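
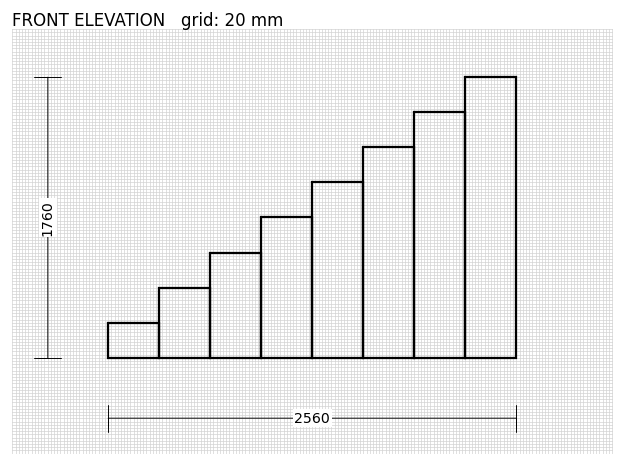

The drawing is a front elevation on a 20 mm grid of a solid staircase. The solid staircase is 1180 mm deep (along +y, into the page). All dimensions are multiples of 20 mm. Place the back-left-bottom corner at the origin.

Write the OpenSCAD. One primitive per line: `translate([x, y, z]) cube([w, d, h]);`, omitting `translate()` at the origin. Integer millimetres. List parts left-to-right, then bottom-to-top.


cube([320, 1180, 220]);
translate([320, 0, 0]) cube([320, 1180, 440]);
translate([640, 0, 0]) cube([320, 1180, 660]);
translate([960, 0, 0]) cube([320, 1180, 880]);
translate([1280, 0, 0]) cube([320, 1180, 1100]);
translate([1600, 0, 0]) cube([320, 1180, 1320]);
translate([1920, 0, 0]) cube([320, 1180, 1540]);
translate([2240, 0, 0]) cube([320, 1180, 1760]);


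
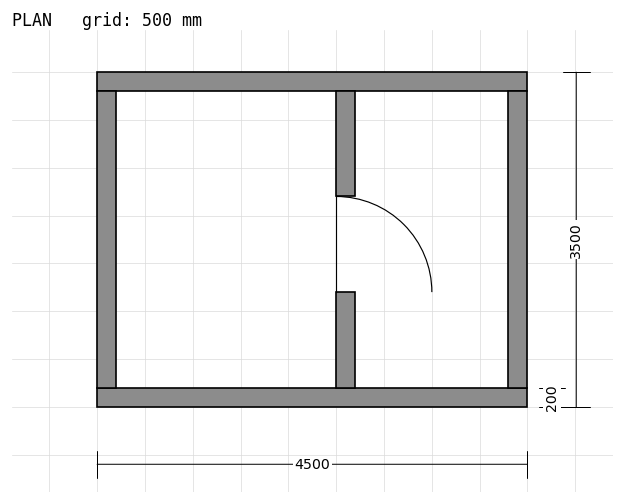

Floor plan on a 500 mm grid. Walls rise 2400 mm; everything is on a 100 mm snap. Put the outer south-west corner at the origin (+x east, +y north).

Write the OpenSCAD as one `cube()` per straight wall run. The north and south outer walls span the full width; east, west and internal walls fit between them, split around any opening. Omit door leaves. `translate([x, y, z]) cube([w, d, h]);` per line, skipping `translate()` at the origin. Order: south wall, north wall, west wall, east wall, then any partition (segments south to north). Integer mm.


cube([4500, 200, 2400]);
translate([0, 3300, 0]) cube([4500, 200, 2400]);
translate([0, 200, 0]) cube([200, 3100, 2400]);
translate([4300, 200, 0]) cube([200, 3100, 2400]);
translate([2500, 200, 0]) cube([200, 1000, 2400]);
translate([2500, 2200, 0]) cube([200, 1100, 2400]);


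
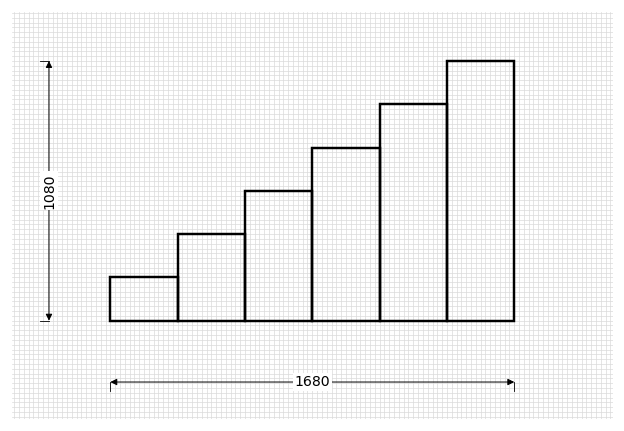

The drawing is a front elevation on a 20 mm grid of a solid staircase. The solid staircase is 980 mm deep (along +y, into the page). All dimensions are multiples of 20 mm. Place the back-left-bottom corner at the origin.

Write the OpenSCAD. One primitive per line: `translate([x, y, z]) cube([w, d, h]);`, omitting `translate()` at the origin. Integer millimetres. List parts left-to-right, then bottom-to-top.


cube([280, 980, 180]);
translate([280, 0, 0]) cube([280, 980, 360]);
translate([560, 0, 0]) cube([280, 980, 540]);
translate([840, 0, 0]) cube([280, 980, 720]);
translate([1120, 0, 0]) cube([280, 980, 900]);
translate([1400, 0, 0]) cube([280, 980, 1080]);


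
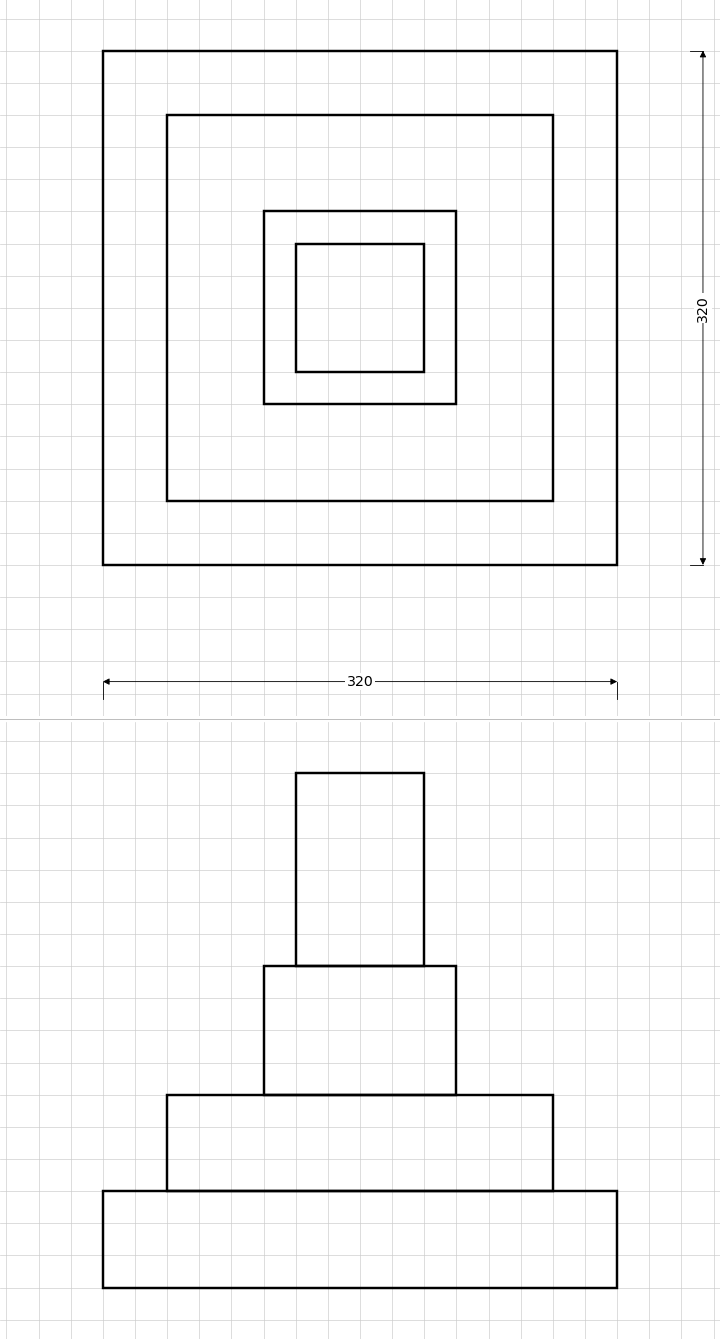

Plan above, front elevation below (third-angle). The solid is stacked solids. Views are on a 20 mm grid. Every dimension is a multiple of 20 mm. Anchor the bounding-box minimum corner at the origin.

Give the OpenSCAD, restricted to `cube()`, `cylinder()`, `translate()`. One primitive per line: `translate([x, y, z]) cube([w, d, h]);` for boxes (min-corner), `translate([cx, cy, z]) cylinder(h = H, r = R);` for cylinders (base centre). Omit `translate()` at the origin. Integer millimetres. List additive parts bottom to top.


cube([320, 320, 60]);
translate([40, 40, 60]) cube([240, 240, 60]);
translate([100, 100, 120]) cube([120, 120, 80]);
translate([120, 120, 200]) cube([80, 80, 120]);


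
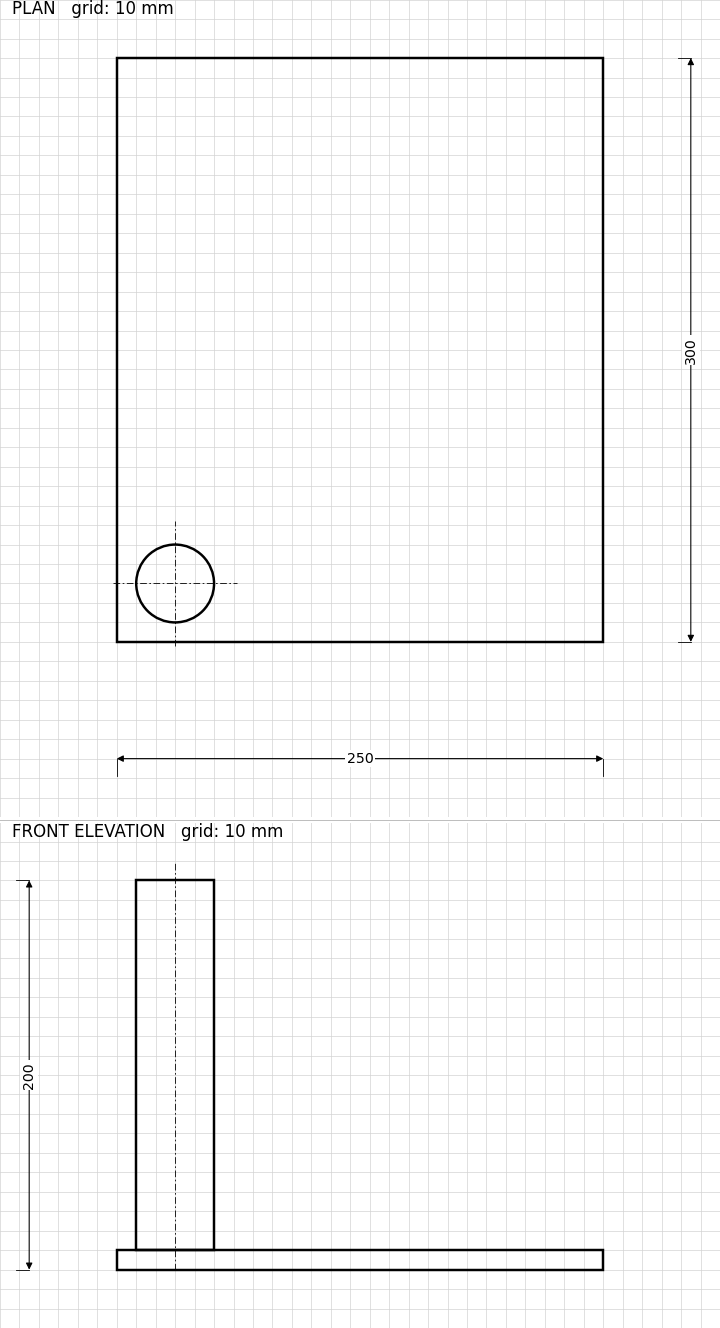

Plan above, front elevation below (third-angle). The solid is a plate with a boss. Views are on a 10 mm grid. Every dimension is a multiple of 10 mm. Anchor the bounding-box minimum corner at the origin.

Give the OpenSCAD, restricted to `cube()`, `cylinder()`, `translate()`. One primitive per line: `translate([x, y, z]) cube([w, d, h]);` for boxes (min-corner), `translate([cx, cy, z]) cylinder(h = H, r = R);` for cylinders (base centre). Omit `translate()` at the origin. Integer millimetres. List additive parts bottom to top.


cube([250, 300, 10]);
translate([30, 30, 10]) cylinder(h = 190, r = 20);


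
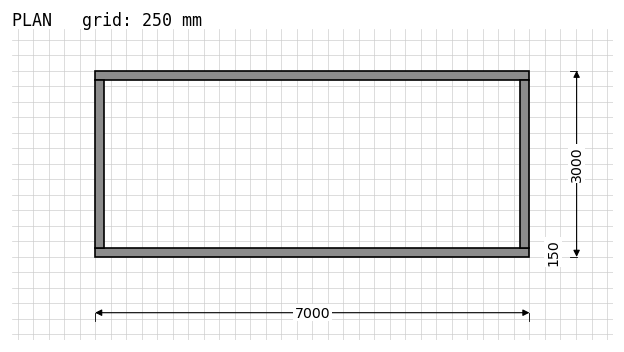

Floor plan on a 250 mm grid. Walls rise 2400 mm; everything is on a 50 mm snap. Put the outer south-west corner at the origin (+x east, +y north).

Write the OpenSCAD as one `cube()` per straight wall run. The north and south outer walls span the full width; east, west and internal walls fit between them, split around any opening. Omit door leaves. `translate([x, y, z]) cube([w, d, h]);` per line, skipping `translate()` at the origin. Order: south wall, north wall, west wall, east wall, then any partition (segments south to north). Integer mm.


cube([7000, 150, 2400]);
translate([0, 2850, 0]) cube([7000, 150, 2400]);
translate([0, 150, 0]) cube([150, 2700, 2400]);
translate([6850, 150, 0]) cube([150, 2700, 2400]);


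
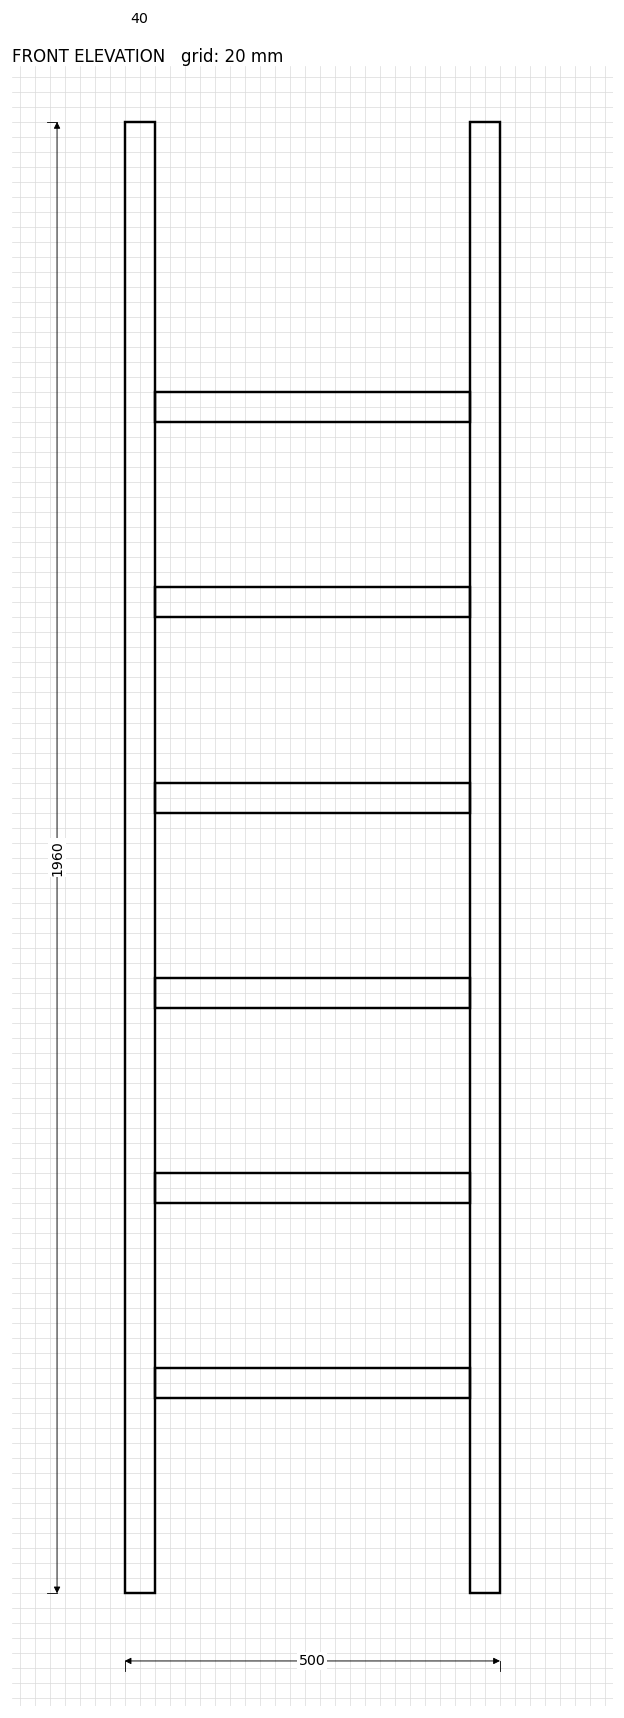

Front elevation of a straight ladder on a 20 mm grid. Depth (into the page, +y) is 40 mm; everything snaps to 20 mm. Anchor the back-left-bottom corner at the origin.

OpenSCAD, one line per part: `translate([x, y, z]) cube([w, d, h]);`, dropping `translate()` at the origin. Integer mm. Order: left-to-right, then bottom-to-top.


cube([40, 40, 1960]);
translate([40, 0, 260]) cube([420, 40, 40]);
translate([40, 0, 520]) cube([420, 40, 40]);
translate([40, 0, 780]) cube([420, 40, 40]);
translate([40, 0, 1040]) cube([420, 40, 40]);
translate([40, 0, 1300]) cube([420, 40, 40]);
translate([40, 0, 1560]) cube([420, 40, 40]);
translate([460, 0, 0]) cube([40, 40, 1960]);


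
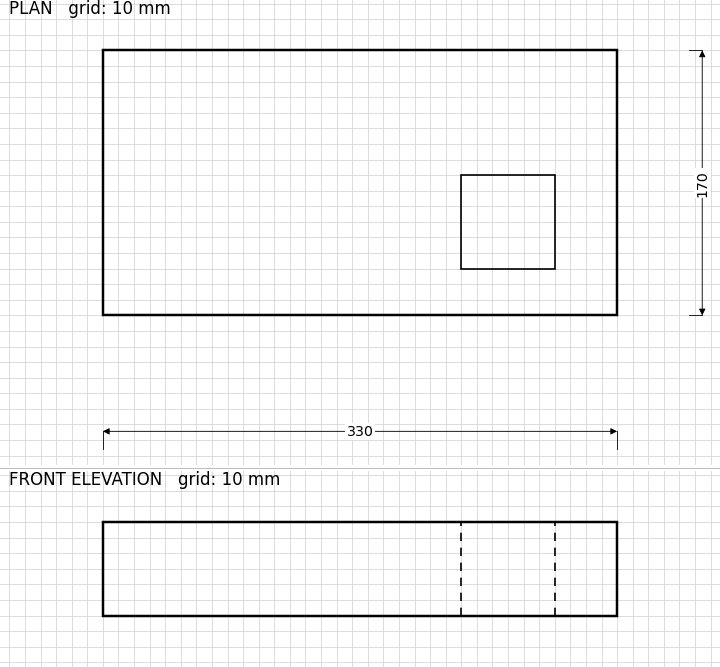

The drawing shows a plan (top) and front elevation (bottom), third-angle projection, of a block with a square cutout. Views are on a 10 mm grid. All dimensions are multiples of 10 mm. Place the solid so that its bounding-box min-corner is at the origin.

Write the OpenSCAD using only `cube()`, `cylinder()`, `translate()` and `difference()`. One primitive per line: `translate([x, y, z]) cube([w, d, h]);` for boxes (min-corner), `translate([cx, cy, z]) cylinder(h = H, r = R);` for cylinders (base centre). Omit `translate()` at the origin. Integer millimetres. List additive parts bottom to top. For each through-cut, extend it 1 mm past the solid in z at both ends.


difference() {
  cube([330, 170, 60]);
  translate([230, 30, -1]) cube([60, 60, 62]);
}


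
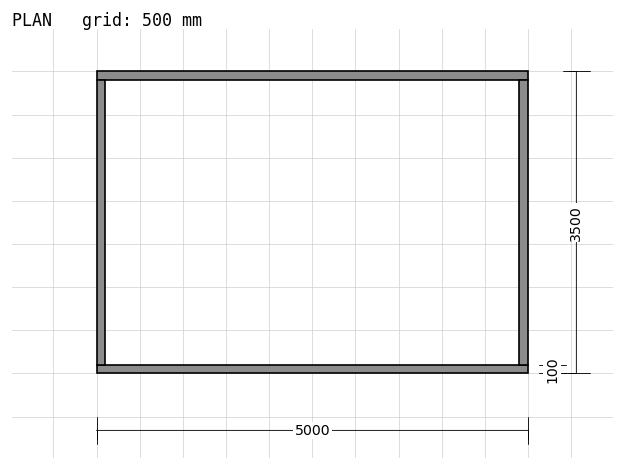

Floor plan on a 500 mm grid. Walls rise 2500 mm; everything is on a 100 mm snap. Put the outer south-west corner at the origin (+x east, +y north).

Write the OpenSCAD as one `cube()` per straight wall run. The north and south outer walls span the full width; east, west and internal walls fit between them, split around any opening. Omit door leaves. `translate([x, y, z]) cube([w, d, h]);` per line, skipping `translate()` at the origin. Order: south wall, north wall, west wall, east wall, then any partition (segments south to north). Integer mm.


cube([5000, 100, 2500]);
translate([0, 3400, 0]) cube([5000, 100, 2500]);
translate([0, 100, 0]) cube([100, 3300, 2500]);
translate([4900, 100, 0]) cube([100, 3300, 2500]);


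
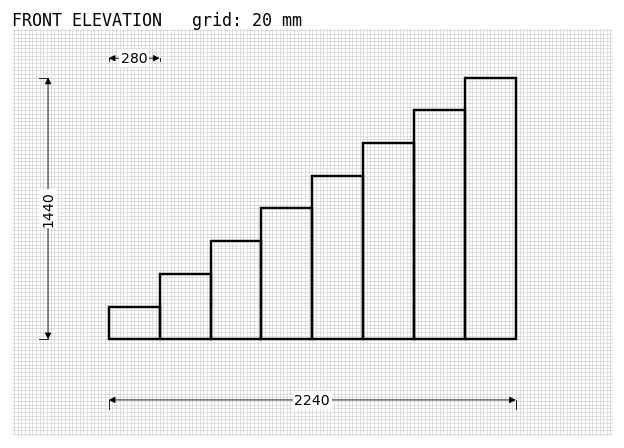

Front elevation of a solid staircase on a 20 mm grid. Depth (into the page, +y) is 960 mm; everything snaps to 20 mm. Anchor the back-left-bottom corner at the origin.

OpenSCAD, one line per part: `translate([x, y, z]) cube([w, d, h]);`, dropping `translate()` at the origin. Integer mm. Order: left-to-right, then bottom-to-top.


cube([280, 960, 180]);
translate([280, 0, 0]) cube([280, 960, 360]);
translate([560, 0, 0]) cube([280, 960, 540]);
translate([840, 0, 0]) cube([280, 960, 720]);
translate([1120, 0, 0]) cube([280, 960, 900]);
translate([1400, 0, 0]) cube([280, 960, 1080]);
translate([1680, 0, 0]) cube([280, 960, 1260]);
translate([1960, 0, 0]) cube([280, 960, 1440]);


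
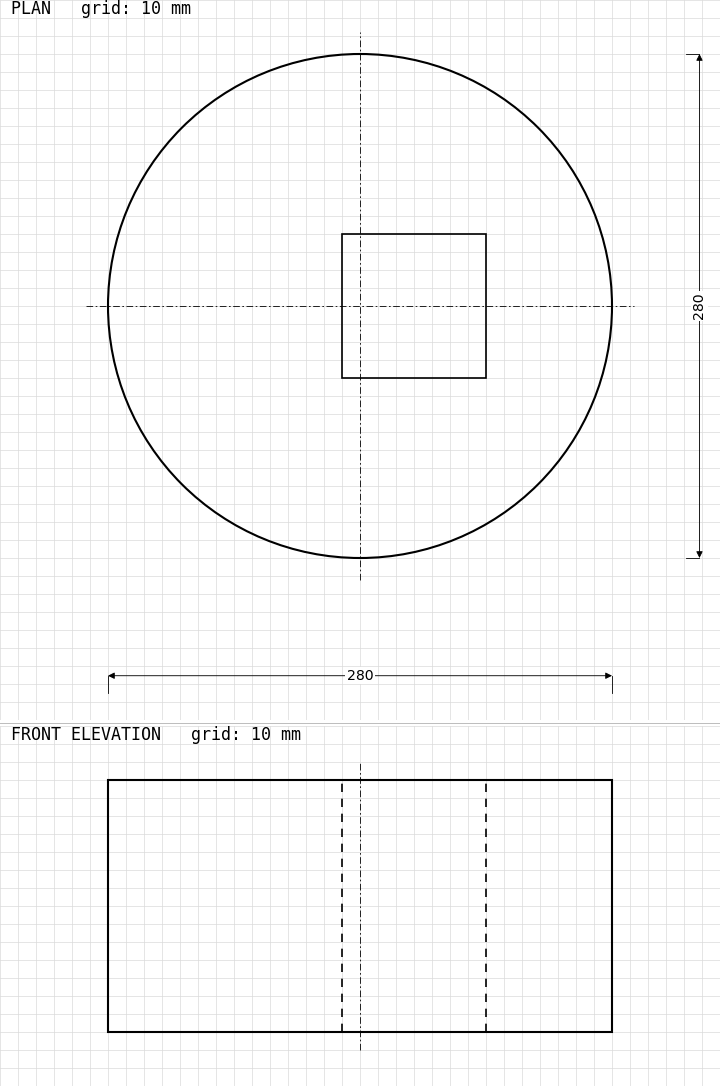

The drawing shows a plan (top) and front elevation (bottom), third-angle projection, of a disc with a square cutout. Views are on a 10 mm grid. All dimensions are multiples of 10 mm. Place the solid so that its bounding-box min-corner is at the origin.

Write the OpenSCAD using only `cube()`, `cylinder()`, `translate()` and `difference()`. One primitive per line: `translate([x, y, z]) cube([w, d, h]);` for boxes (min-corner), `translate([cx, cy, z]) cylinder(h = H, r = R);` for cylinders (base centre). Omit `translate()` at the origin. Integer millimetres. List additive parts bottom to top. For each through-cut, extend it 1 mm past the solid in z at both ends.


difference() {
  translate([140, 140, 0]) cylinder(h = 140, r = 140);
  translate([130, 100, -1]) cube([80, 80, 142]);
}


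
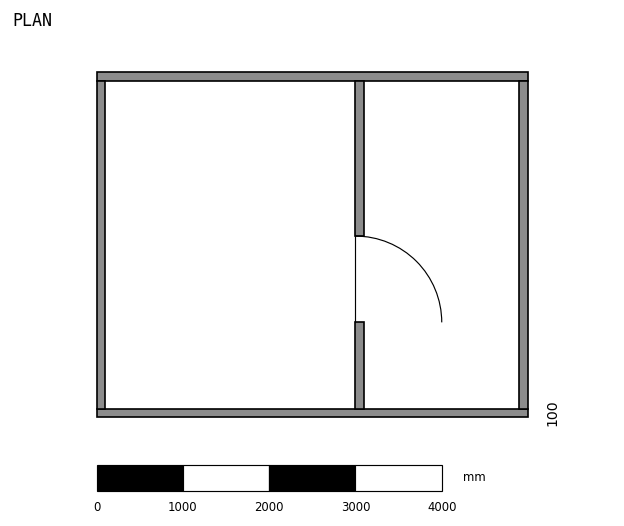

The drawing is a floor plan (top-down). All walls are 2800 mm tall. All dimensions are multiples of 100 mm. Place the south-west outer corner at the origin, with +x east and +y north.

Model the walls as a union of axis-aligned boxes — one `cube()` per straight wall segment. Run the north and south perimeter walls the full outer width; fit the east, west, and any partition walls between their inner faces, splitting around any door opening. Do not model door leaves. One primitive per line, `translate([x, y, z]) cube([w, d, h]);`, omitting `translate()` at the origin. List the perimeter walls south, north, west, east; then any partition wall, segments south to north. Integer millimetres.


cube([5000, 100, 2800]);
translate([0, 3900, 0]) cube([5000, 100, 2800]);
translate([0, 100, 0]) cube([100, 3800, 2800]);
translate([4900, 100, 0]) cube([100, 3800, 2800]);
translate([3000, 100, 0]) cube([100, 1000, 2800]);
translate([3000, 2100, 0]) cube([100, 1800, 2800]);


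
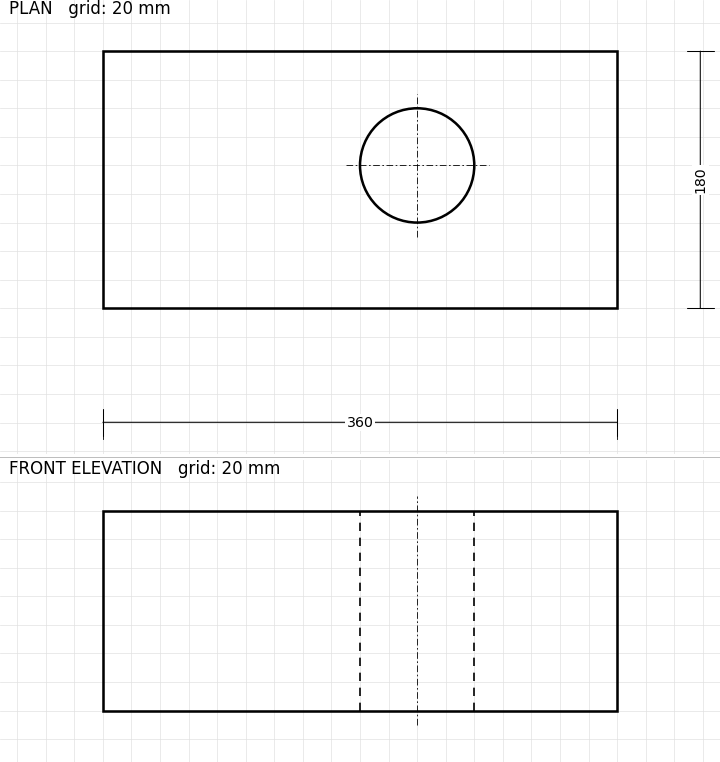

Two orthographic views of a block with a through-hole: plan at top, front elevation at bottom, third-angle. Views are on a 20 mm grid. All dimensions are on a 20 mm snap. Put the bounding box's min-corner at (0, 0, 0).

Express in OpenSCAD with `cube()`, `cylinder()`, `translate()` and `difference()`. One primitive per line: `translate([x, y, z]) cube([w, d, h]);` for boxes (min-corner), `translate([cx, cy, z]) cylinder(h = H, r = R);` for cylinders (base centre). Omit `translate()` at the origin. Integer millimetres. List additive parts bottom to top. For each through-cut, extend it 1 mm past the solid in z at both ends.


difference() {
  cube([360, 180, 140]);
  translate([220, 100, -1]) cylinder(h = 142, r = 40);
}


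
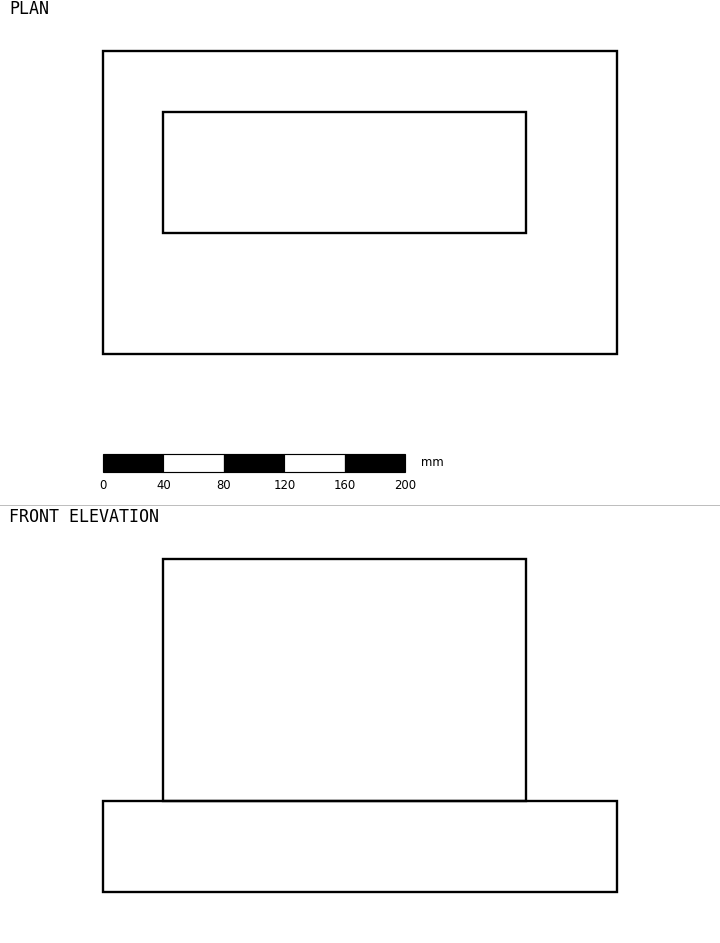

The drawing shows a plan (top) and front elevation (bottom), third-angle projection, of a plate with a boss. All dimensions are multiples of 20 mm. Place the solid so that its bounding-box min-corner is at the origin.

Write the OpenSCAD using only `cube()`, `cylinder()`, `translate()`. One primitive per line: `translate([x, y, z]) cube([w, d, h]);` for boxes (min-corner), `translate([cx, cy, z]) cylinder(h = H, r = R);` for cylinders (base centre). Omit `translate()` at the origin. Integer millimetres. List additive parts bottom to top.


cube([340, 200, 60]);
translate([40, 80, 60]) cube([240, 80, 160]);


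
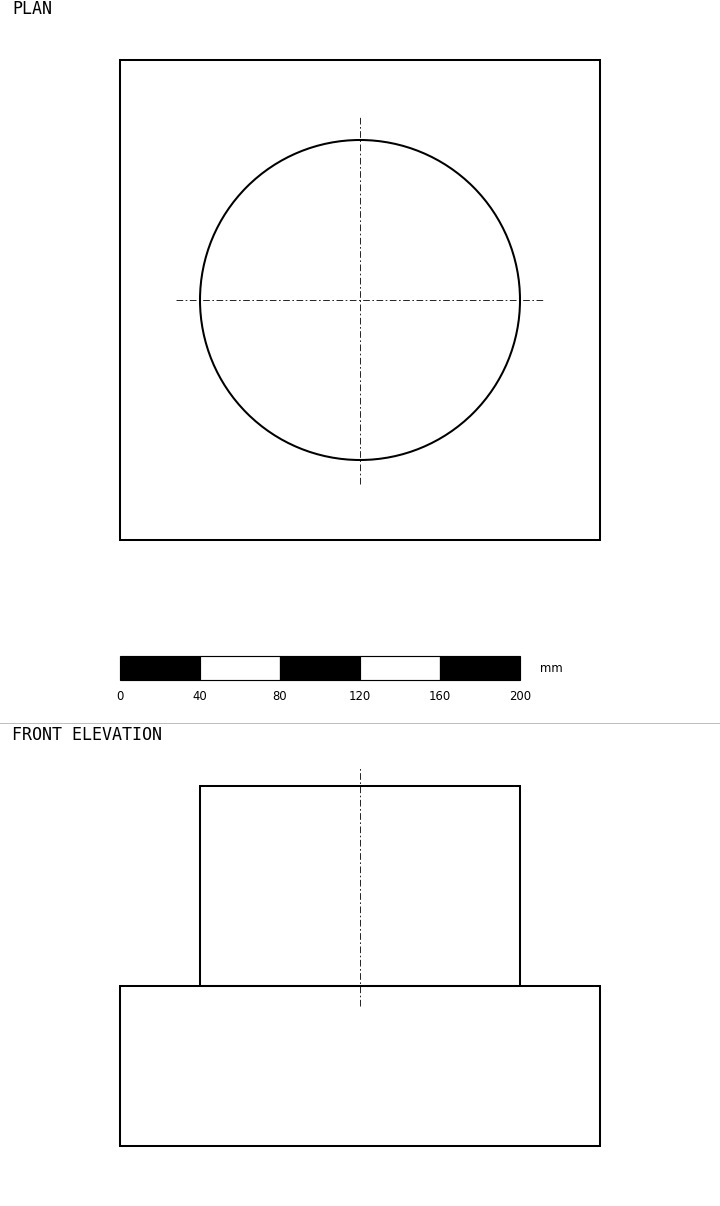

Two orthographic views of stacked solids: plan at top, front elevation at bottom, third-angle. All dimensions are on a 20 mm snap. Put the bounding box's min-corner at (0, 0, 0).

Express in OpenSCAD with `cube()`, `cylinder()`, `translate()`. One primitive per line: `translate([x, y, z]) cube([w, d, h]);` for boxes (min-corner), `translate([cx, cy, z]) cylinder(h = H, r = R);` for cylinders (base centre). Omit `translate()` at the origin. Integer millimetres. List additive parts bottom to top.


cube([240, 240, 80]);
translate([120, 120, 80]) cylinder(h = 100, r = 80);


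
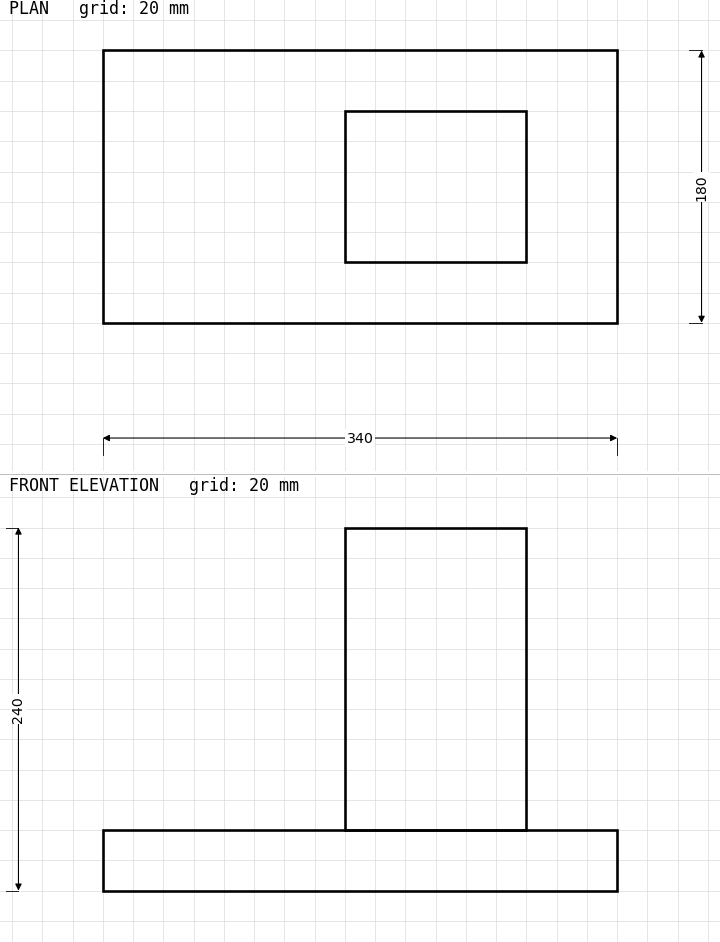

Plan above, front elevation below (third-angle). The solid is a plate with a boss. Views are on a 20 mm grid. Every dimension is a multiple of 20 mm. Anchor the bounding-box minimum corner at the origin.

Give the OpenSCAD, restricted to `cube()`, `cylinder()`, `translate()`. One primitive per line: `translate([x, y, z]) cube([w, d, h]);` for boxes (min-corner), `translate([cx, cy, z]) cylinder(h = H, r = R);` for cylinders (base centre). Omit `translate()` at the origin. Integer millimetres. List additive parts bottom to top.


cube([340, 180, 40]);
translate([160, 40, 40]) cube([120, 100, 200]);


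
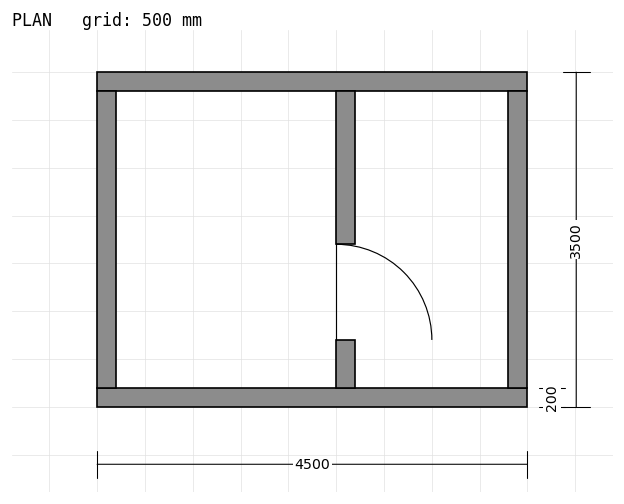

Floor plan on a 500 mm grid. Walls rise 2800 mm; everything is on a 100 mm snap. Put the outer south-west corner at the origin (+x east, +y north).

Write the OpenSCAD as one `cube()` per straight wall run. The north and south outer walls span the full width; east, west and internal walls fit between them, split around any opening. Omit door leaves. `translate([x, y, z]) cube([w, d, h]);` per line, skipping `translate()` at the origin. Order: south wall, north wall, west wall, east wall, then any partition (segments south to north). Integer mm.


cube([4500, 200, 2800]);
translate([0, 3300, 0]) cube([4500, 200, 2800]);
translate([0, 200, 0]) cube([200, 3100, 2800]);
translate([4300, 200, 0]) cube([200, 3100, 2800]);
translate([2500, 200, 0]) cube([200, 500, 2800]);
translate([2500, 1700, 0]) cube([200, 1600, 2800]);


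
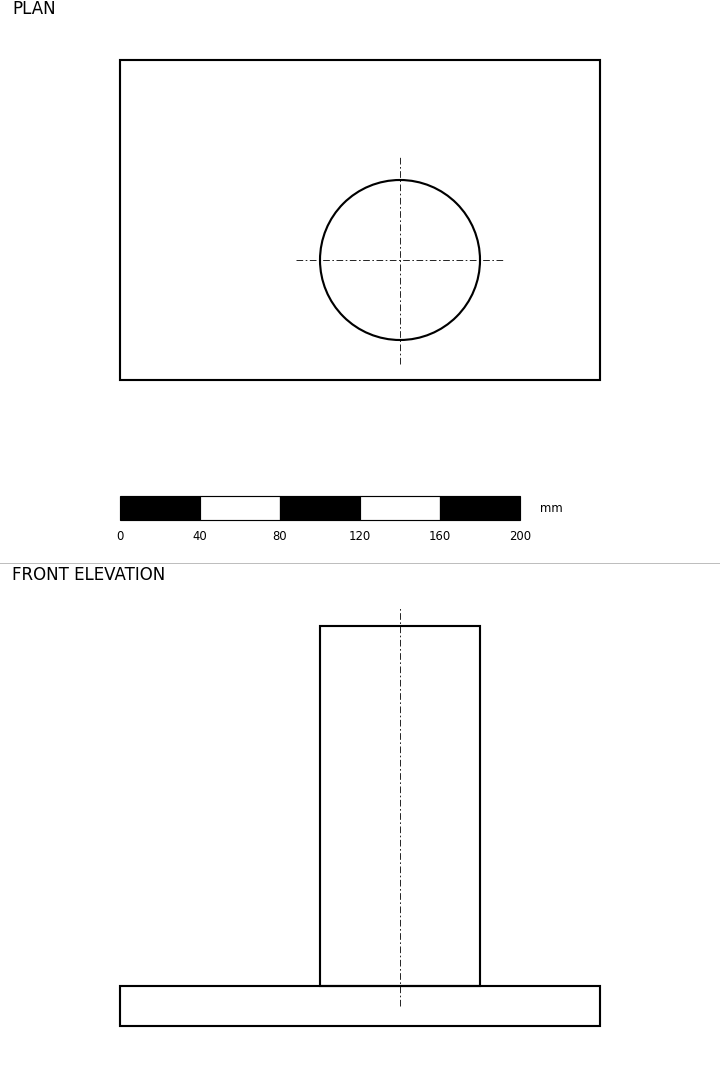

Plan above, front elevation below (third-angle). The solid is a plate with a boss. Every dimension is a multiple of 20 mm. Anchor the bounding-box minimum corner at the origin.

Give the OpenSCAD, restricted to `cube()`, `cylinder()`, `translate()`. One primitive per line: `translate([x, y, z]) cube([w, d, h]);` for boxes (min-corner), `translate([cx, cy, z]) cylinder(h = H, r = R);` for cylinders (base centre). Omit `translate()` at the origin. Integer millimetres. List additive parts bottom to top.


cube([240, 160, 20]);
translate([140, 60, 20]) cylinder(h = 180, r = 40);


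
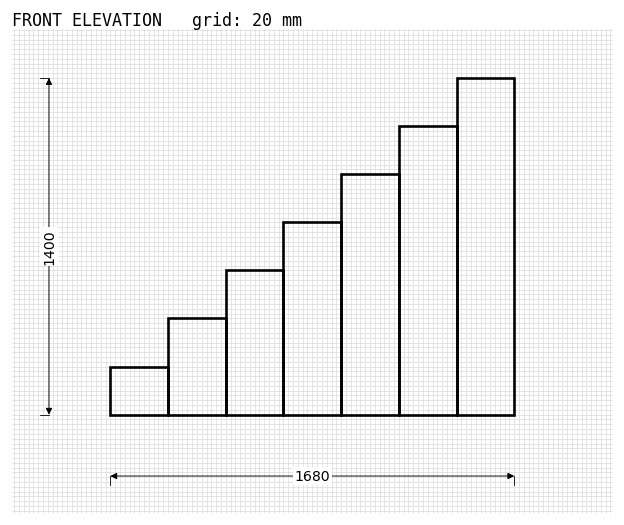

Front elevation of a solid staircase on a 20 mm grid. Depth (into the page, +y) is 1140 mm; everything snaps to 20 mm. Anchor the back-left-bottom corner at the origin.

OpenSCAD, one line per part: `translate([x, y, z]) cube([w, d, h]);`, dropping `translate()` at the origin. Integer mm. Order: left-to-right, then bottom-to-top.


cube([240, 1140, 200]);
translate([240, 0, 0]) cube([240, 1140, 400]);
translate([480, 0, 0]) cube([240, 1140, 600]);
translate([720, 0, 0]) cube([240, 1140, 800]);
translate([960, 0, 0]) cube([240, 1140, 1000]);
translate([1200, 0, 0]) cube([240, 1140, 1200]);
translate([1440, 0, 0]) cube([240, 1140, 1400]);


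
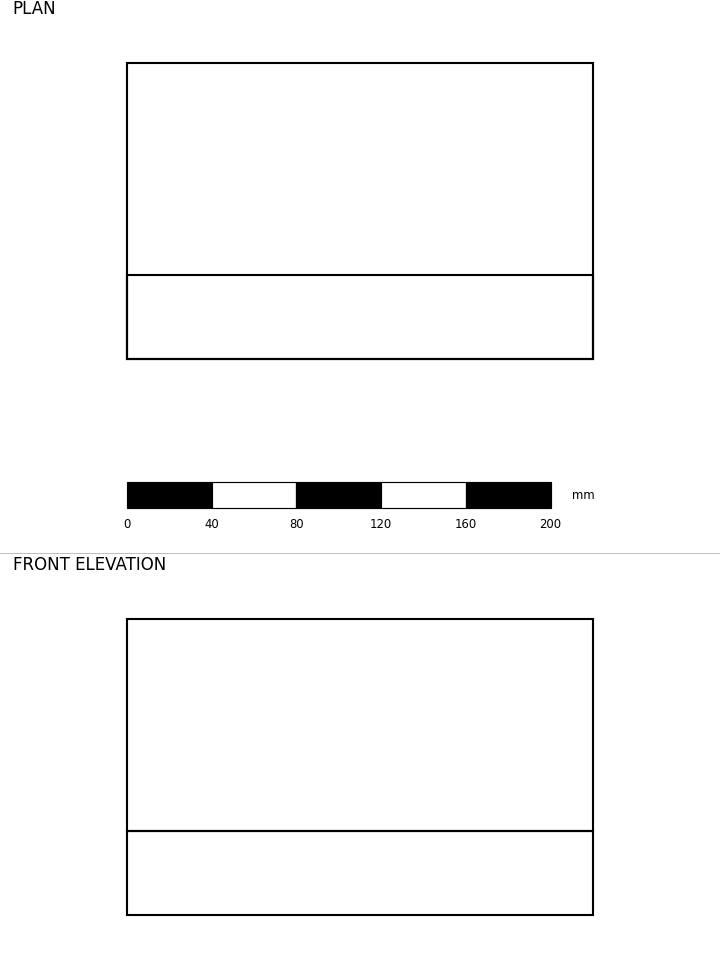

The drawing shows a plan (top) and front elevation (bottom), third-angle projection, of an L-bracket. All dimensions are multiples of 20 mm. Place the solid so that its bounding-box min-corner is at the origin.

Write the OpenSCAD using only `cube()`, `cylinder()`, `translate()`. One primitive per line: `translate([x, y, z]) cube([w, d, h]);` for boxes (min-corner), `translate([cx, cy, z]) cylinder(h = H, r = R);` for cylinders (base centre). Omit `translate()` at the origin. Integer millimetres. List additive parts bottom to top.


cube([220, 140, 40]);
translate([0, 0, 40]) cube([220, 40, 100]);


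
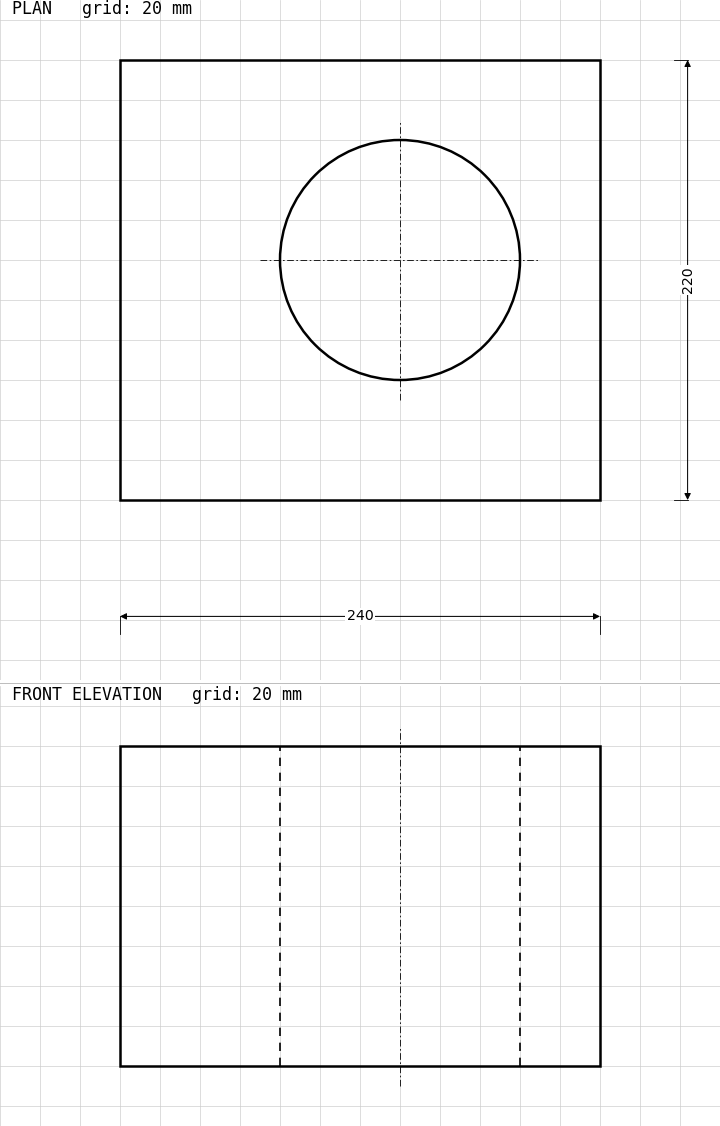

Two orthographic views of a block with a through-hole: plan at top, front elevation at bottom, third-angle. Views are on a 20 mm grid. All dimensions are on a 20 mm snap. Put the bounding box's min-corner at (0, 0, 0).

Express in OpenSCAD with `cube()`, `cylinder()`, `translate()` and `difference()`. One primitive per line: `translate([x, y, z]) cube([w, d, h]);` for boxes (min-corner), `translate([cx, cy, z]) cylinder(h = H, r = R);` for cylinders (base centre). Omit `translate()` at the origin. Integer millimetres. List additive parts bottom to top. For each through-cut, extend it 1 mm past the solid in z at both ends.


difference() {
  cube([240, 220, 160]);
  translate([140, 120, -1]) cylinder(h = 162, r = 60);
}


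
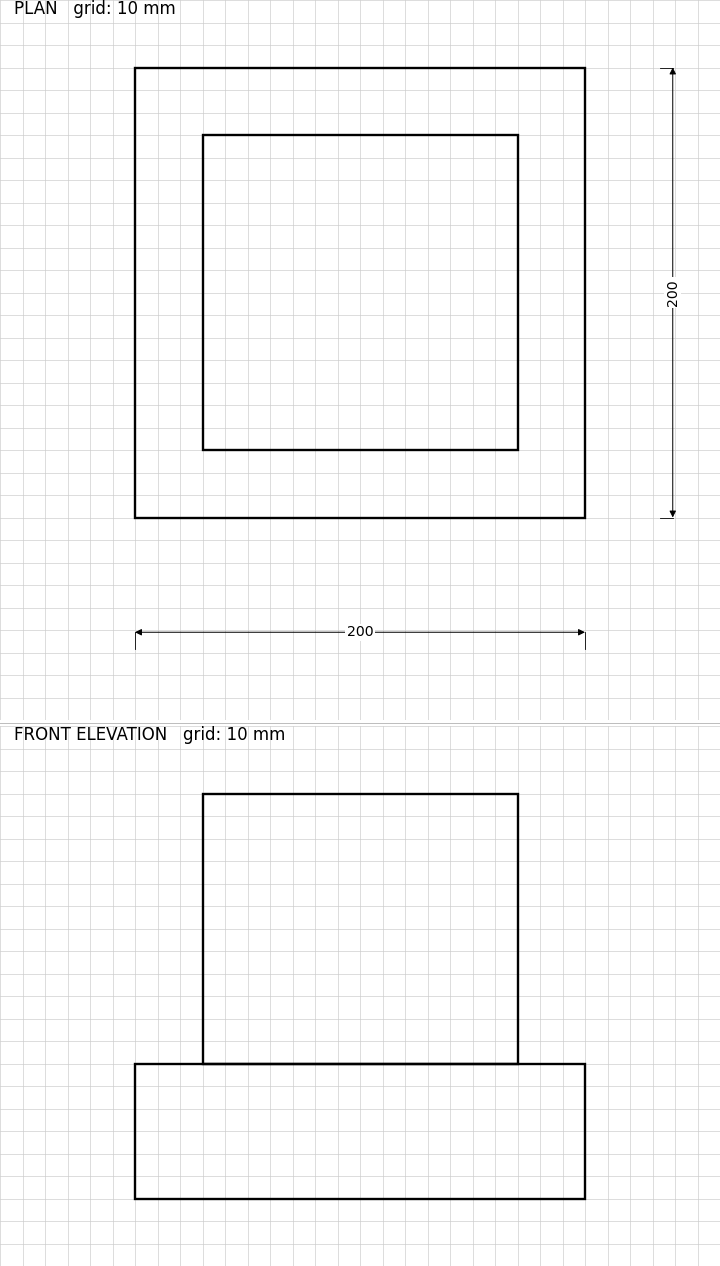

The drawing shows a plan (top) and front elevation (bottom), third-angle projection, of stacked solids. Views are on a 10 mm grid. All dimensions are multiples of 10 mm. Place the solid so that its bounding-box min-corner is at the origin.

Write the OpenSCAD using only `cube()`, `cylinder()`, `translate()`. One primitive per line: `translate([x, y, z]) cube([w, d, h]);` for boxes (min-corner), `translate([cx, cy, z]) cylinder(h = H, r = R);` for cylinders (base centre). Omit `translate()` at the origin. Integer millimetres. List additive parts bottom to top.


cube([200, 200, 60]);
translate([30, 30, 60]) cube([140, 140, 120]);


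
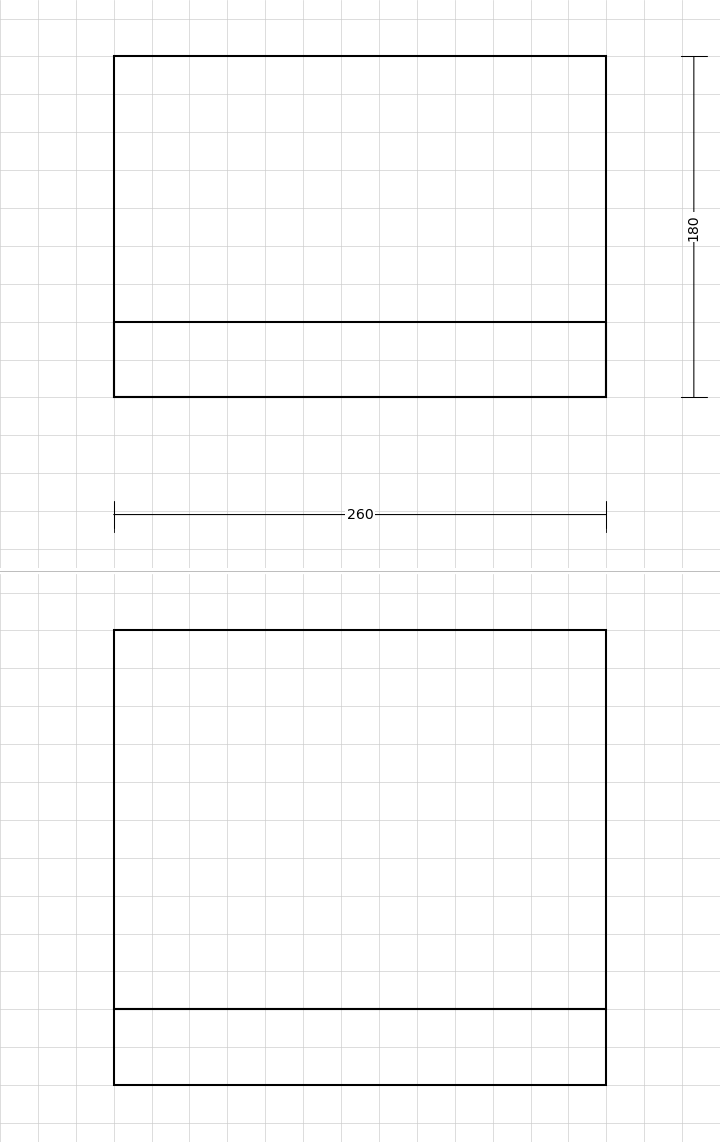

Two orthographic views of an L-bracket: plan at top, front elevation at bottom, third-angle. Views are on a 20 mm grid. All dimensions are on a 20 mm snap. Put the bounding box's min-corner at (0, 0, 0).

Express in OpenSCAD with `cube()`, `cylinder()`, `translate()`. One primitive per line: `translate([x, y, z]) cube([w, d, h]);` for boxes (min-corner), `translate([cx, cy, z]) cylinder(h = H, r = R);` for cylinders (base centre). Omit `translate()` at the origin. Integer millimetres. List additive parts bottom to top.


cube([260, 180, 40]);
translate([0, 0, 40]) cube([260, 40, 200]);


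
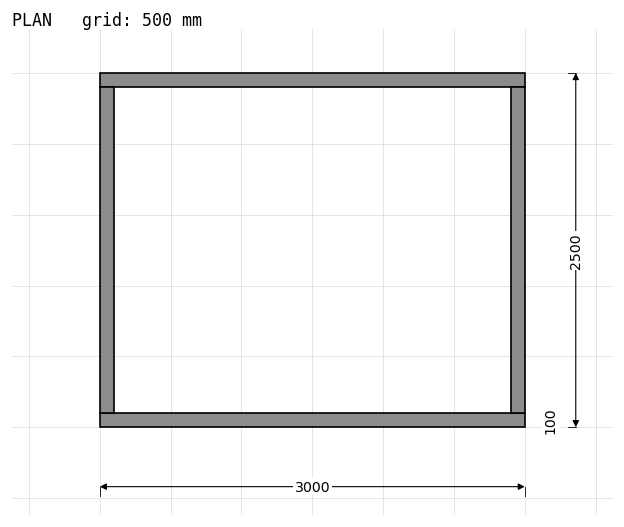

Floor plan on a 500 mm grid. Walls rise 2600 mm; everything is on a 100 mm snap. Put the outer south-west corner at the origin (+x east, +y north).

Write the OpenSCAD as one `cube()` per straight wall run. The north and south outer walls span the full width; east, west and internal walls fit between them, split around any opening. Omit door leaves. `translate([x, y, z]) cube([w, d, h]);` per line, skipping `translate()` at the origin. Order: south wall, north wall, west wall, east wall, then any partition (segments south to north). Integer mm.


cube([3000, 100, 2600]);
translate([0, 2400, 0]) cube([3000, 100, 2600]);
translate([0, 100, 0]) cube([100, 2300, 2600]);
translate([2900, 100, 0]) cube([100, 2300, 2600]);


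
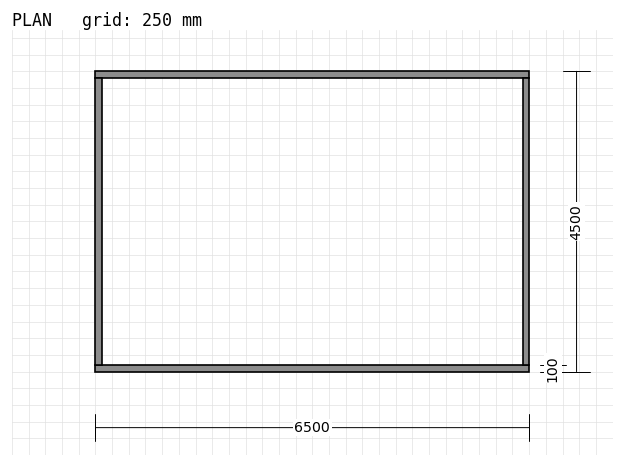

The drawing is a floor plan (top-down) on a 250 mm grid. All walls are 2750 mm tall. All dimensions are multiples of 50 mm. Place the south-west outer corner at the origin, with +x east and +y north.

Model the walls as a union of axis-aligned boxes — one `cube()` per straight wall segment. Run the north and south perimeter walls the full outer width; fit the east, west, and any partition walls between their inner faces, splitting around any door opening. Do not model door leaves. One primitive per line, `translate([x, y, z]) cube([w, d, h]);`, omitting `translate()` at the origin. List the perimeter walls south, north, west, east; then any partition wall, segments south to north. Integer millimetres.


cube([6500, 100, 2750]);
translate([0, 4400, 0]) cube([6500, 100, 2750]);
translate([0, 100, 0]) cube([100, 4300, 2750]);
translate([6400, 100, 0]) cube([100, 4300, 2750]);


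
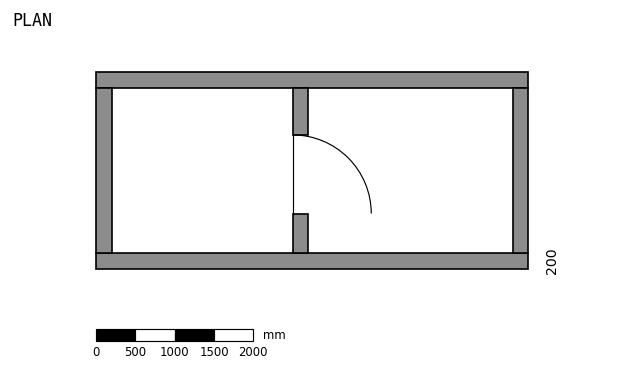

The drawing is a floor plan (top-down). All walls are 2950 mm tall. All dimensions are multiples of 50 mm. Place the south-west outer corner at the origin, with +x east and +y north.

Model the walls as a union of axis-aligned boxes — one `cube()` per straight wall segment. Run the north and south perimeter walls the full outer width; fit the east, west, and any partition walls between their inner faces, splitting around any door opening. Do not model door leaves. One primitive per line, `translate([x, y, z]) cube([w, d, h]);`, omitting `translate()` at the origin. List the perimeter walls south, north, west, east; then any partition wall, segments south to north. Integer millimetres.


cube([5500, 200, 2950]);
translate([0, 2300, 0]) cube([5500, 200, 2950]);
translate([0, 200, 0]) cube([200, 2100, 2950]);
translate([5300, 200, 0]) cube([200, 2100, 2950]);
translate([2500, 200, 0]) cube([200, 500, 2950]);
translate([2500, 1700, 0]) cube([200, 600, 2950]);


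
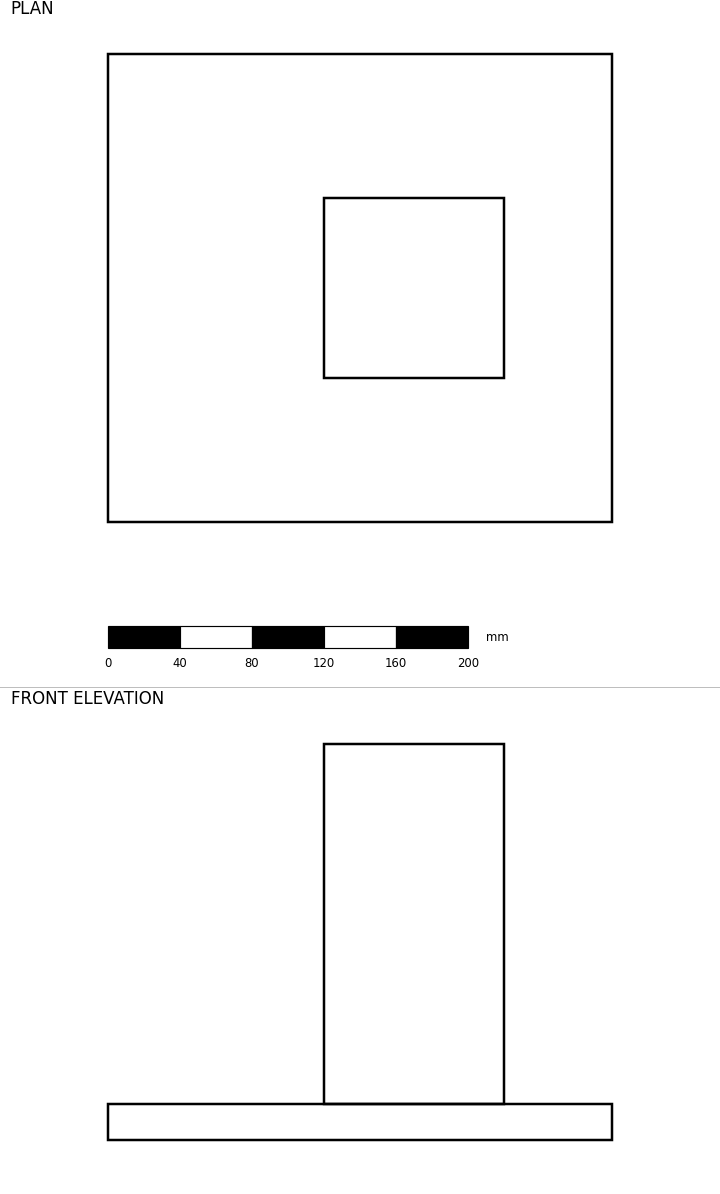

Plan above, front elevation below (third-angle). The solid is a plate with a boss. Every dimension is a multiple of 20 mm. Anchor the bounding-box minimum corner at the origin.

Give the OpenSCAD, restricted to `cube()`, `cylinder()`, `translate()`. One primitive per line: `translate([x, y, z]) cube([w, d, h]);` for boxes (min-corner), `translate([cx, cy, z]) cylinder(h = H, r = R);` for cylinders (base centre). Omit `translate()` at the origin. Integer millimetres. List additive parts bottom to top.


cube([280, 260, 20]);
translate([120, 80, 20]) cube([100, 100, 200]);


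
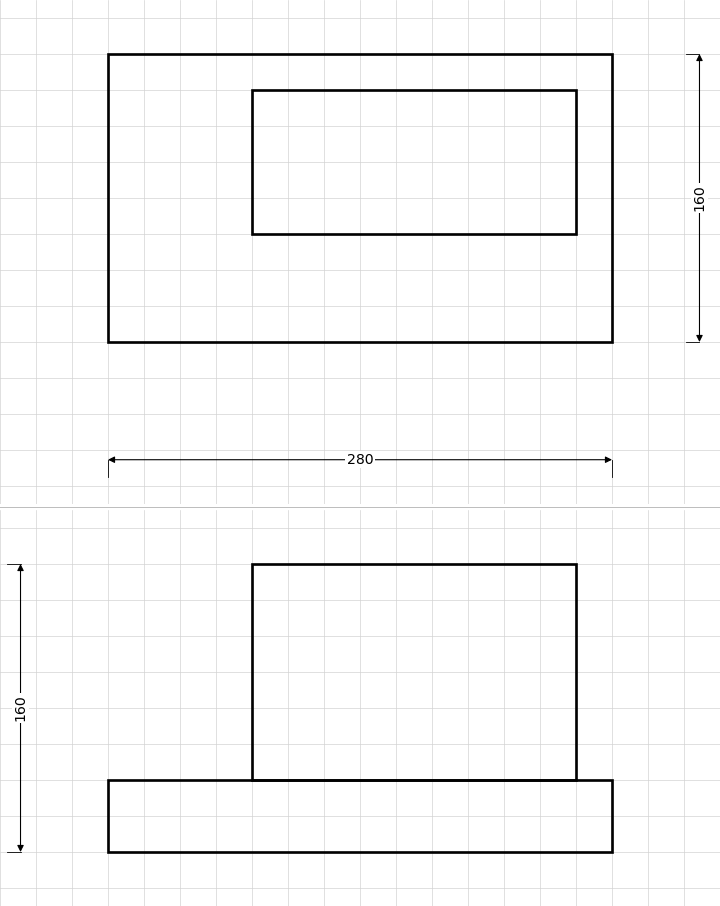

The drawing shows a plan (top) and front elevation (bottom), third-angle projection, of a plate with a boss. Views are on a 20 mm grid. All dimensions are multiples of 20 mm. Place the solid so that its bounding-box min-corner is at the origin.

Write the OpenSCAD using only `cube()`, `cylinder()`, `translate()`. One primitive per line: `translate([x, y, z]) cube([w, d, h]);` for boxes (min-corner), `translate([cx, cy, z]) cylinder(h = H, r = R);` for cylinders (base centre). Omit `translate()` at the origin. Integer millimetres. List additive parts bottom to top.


cube([280, 160, 40]);
translate([80, 60, 40]) cube([180, 80, 120]);


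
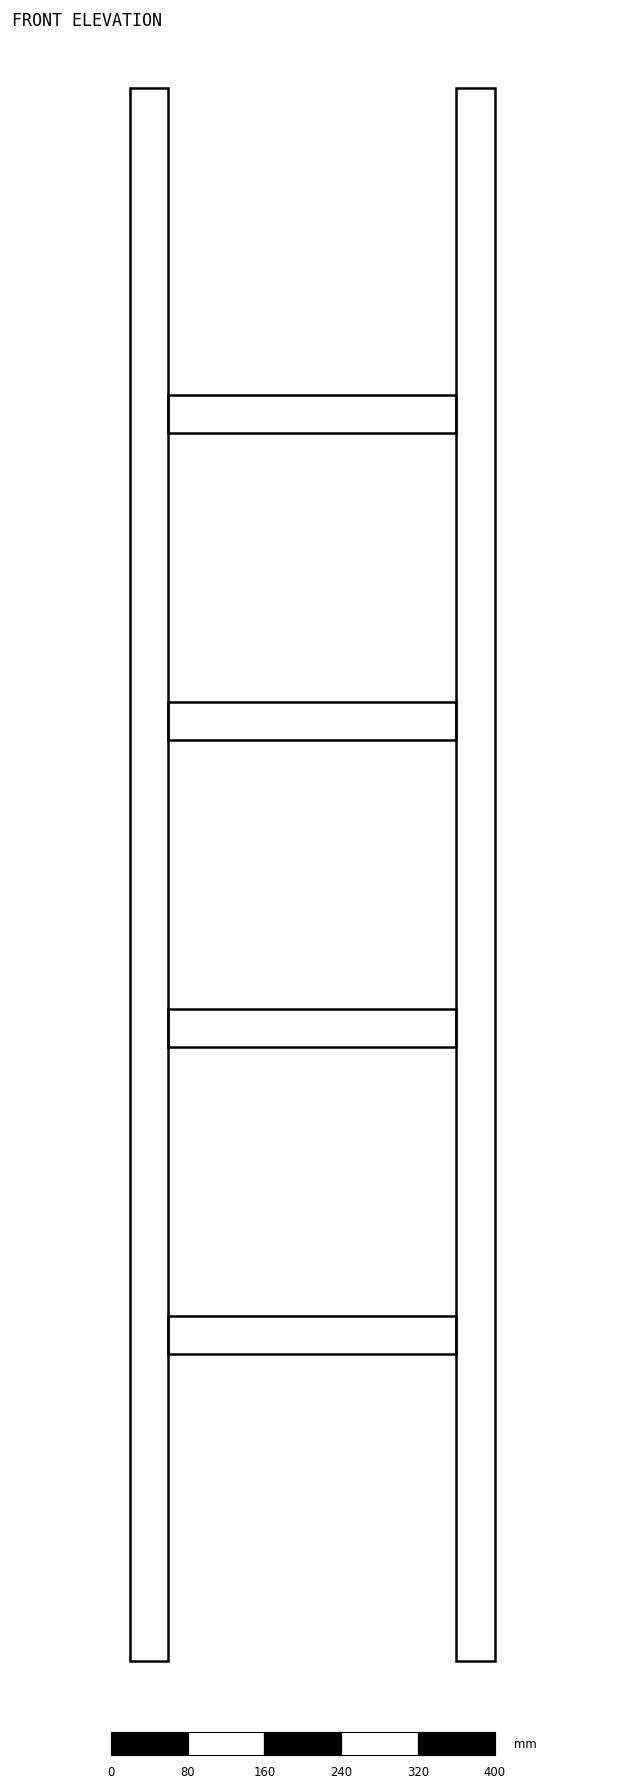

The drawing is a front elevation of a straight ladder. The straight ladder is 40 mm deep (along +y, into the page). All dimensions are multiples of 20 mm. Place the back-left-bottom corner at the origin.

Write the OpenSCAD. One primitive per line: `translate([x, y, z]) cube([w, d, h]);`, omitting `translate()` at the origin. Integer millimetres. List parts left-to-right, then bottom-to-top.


cube([40, 40, 1640]);
translate([40, 0, 320]) cube([300, 40, 40]);
translate([40, 0, 640]) cube([300, 40, 40]);
translate([40, 0, 960]) cube([300, 40, 40]);
translate([40, 0, 1280]) cube([300, 40, 40]);
translate([340, 0, 0]) cube([40, 40, 1640]);


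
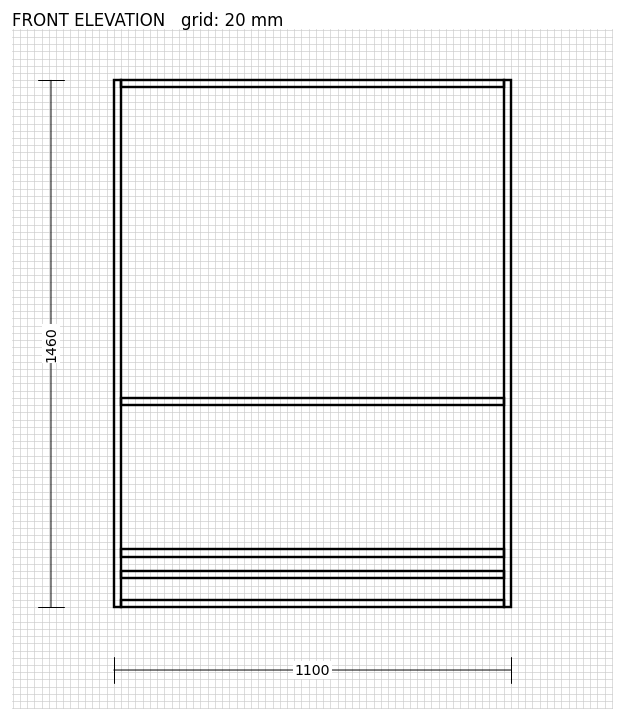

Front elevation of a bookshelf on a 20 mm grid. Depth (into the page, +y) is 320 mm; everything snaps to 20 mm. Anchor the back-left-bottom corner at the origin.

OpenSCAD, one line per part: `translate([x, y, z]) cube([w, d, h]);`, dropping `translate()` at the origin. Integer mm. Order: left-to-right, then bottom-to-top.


cube([20, 320, 1460]);
translate([20, 0, 0]) cube([1060, 320, 20]);
translate([20, 0, 80]) cube([1060, 320, 20]);
translate([20, 0, 140]) cube([1060, 320, 20]);
translate([20, 0, 560]) cube([1060, 320, 20]);
translate([20, 0, 1440]) cube([1060, 320, 20]);
translate([1080, 0, 0]) cube([20, 320, 1460]);


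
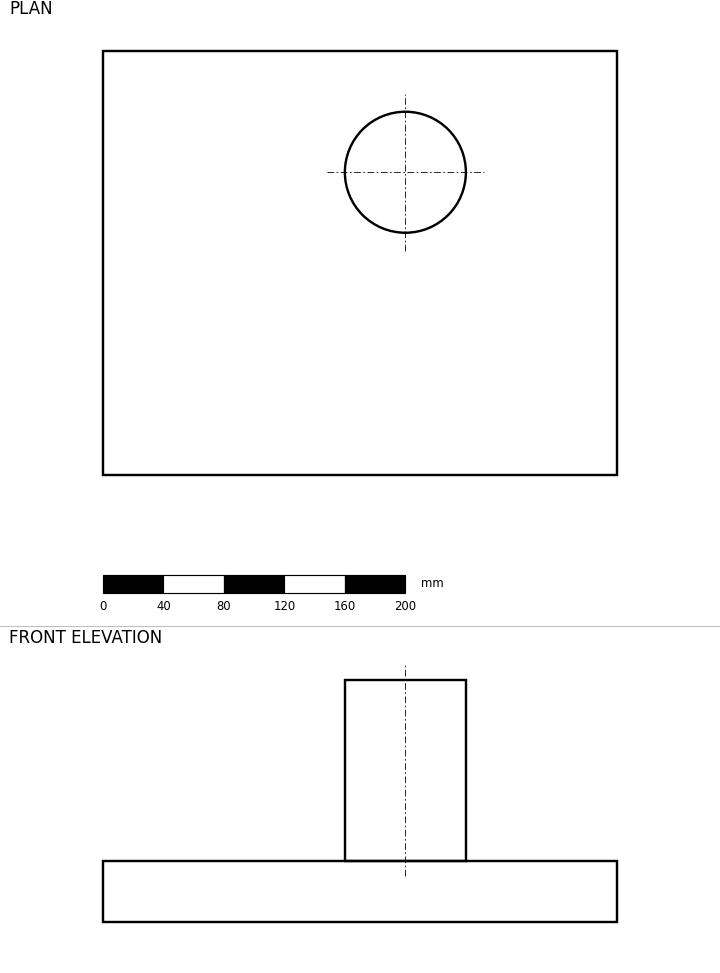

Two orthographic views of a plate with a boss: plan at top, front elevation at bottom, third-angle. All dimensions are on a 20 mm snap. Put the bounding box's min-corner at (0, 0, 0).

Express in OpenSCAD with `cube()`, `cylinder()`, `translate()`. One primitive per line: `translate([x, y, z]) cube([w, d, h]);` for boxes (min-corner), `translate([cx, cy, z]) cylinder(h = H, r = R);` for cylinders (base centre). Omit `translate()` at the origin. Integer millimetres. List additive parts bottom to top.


cube([340, 280, 40]);
translate([200, 200, 40]) cylinder(h = 120, r = 40);


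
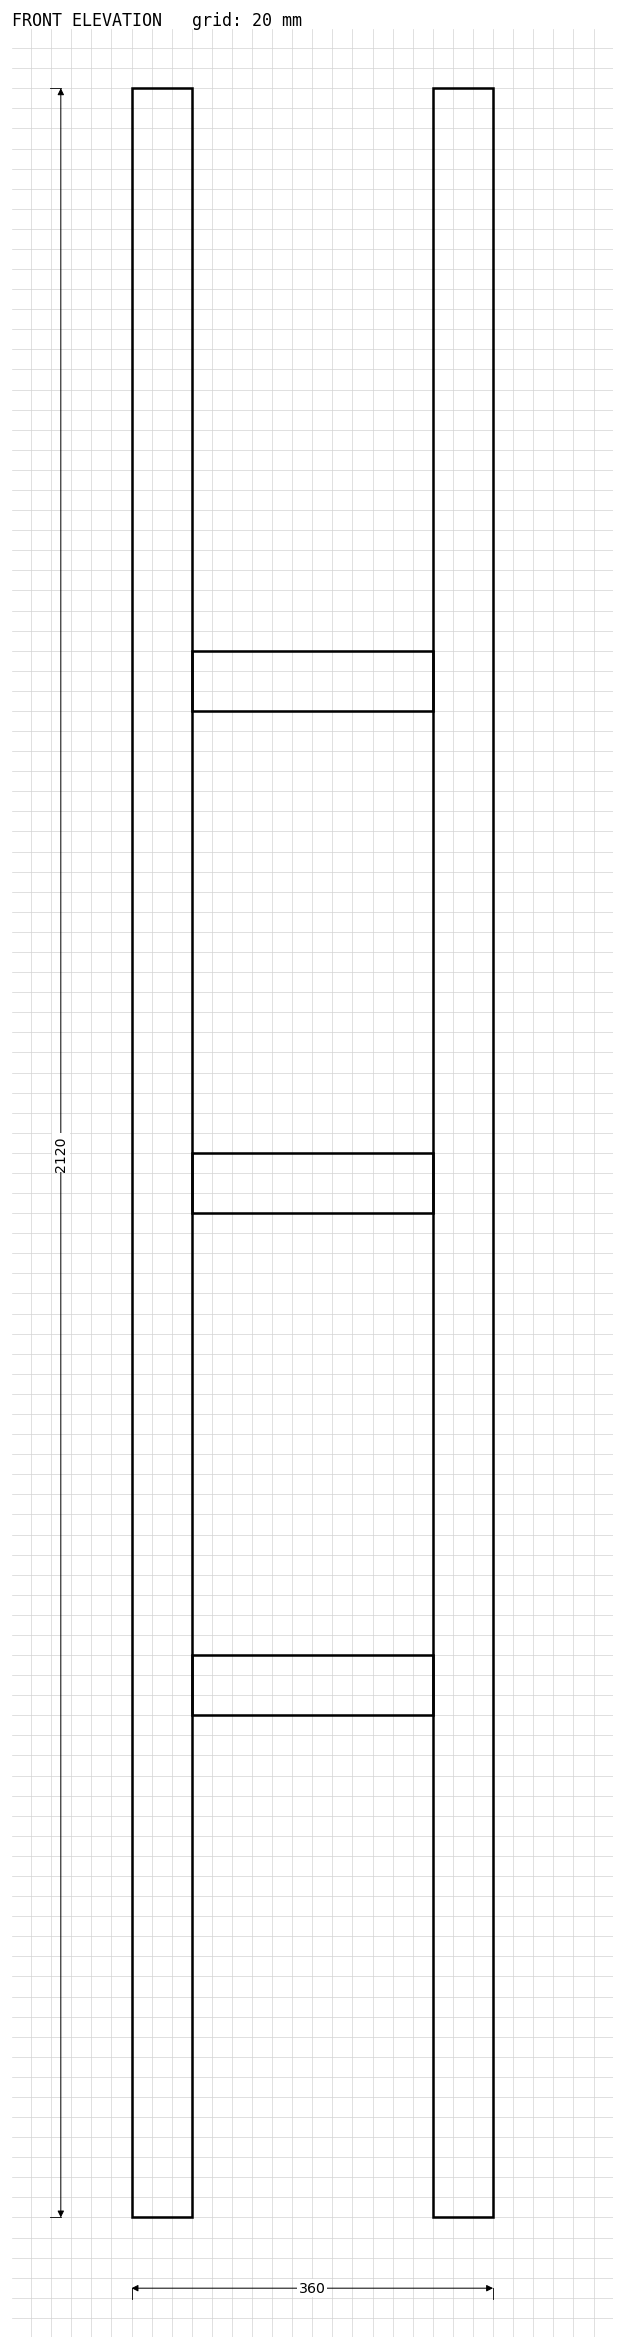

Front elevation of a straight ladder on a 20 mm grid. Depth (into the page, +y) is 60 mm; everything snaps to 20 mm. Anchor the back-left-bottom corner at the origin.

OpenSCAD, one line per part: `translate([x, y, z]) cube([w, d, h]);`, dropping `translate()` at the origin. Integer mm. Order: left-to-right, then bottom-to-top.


cube([60, 60, 2120]);
translate([60, 0, 500]) cube([240, 60, 60]);
translate([60, 0, 1000]) cube([240, 60, 60]);
translate([60, 0, 1500]) cube([240, 60, 60]);
translate([300, 0, 0]) cube([60, 60, 2120]);


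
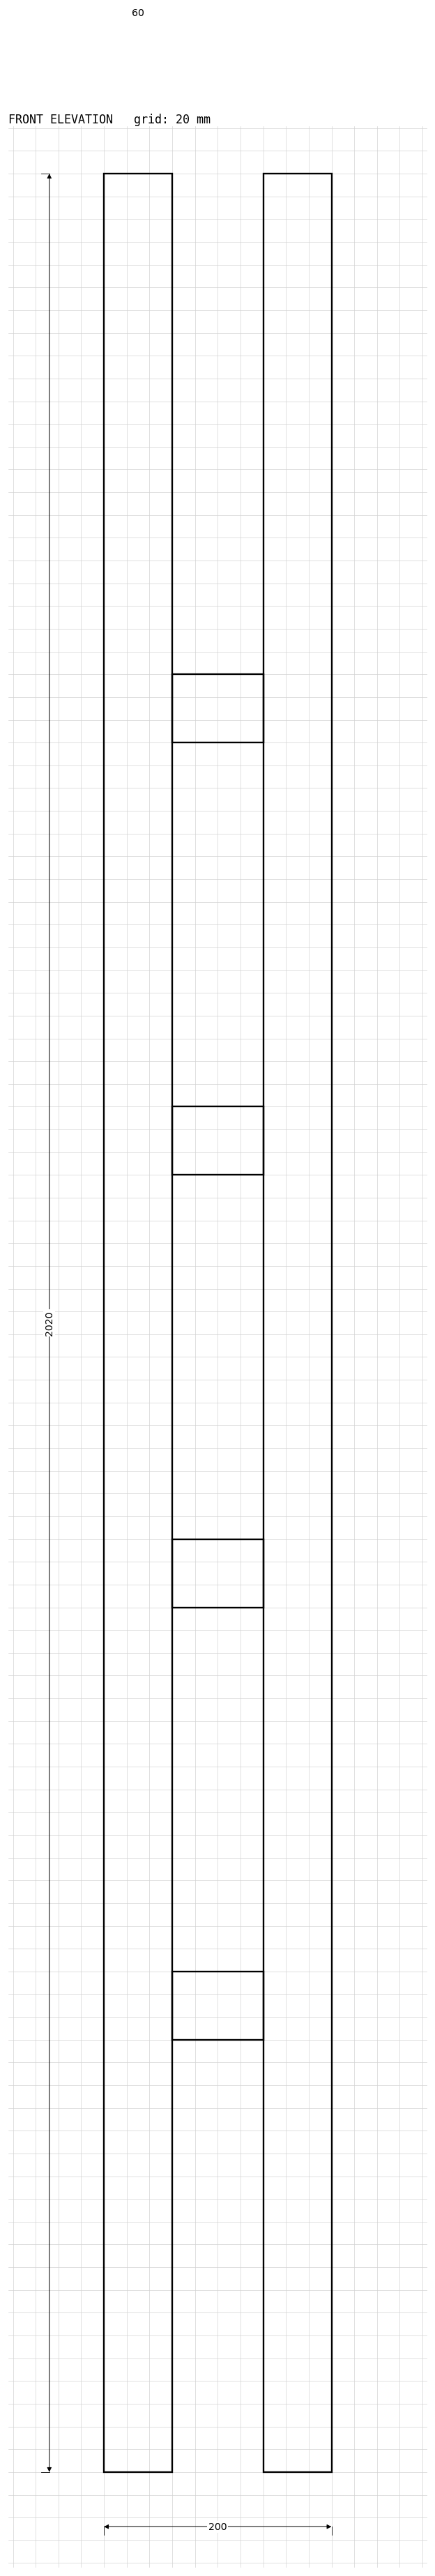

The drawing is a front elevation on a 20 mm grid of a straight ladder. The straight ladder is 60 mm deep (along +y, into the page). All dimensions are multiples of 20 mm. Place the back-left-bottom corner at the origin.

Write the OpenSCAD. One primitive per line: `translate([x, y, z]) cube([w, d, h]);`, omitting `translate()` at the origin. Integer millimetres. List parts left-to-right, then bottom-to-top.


cube([60, 60, 2020]);
translate([60, 0, 380]) cube([80, 60, 60]);
translate([60, 0, 760]) cube([80, 60, 60]);
translate([60, 0, 1140]) cube([80, 60, 60]);
translate([60, 0, 1520]) cube([80, 60, 60]);
translate([140, 0, 0]) cube([60, 60, 2020]);


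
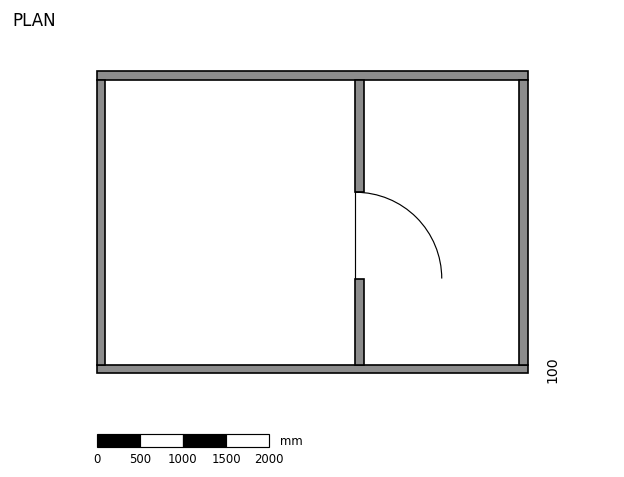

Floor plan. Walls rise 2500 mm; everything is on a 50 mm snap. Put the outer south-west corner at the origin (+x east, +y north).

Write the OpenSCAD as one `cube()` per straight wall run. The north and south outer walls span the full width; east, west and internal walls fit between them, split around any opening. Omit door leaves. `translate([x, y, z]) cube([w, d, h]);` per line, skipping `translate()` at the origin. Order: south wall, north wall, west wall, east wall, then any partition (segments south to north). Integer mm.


cube([5000, 100, 2500]);
translate([0, 3400, 0]) cube([5000, 100, 2500]);
translate([0, 100, 0]) cube([100, 3300, 2500]);
translate([4900, 100, 0]) cube([100, 3300, 2500]);
translate([3000, 100, 0]) cube([100, 1000, 2500]);
translate([3000, 2100, 0]) cube([100, 1300, 2500]);


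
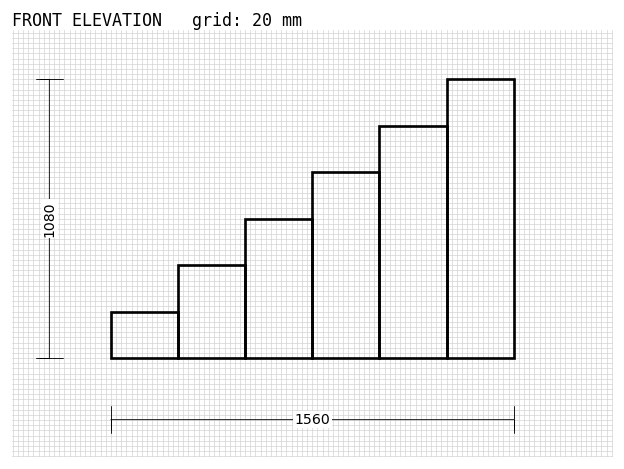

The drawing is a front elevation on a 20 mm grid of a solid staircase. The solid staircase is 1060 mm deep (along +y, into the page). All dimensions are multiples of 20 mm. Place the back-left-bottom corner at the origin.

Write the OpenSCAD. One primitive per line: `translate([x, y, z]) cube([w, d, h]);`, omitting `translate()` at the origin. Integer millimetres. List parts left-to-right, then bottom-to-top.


cube([260, 1060, 180]);
translate([260, 0, 0]) cube([260, 1060, 360]);
translate([520, 0, 0]) cube([260, 1060, 540]);
translate([780, 0, 0]) cube([260, 1060, 720]);
translate([1040, 0, 0]) cube([260, 1060, 900]);
translate([1300, 0, 0]) cube([260, 1060, 1080]);


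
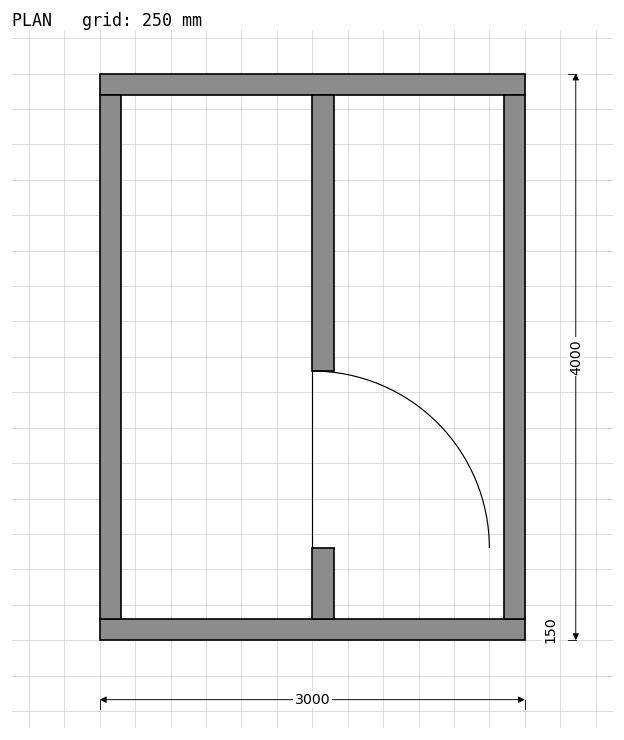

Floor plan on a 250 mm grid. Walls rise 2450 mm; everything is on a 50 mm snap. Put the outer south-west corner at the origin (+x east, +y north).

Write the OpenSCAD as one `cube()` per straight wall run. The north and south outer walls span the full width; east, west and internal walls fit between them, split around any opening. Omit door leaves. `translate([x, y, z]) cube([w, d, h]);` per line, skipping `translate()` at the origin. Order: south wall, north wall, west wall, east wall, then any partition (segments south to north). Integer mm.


cube([3000, 150, 2450]);
translate([0, 3850, 0]) cube([3000, 150, 2450]);
translate([0, 150, 0]) cube([150, 3700, 2450]);
translate([2850, 150, 0]) cube([150, 3700, 2450]);
translate([1500, 150, 0]) cube([150, 500, 2450]);
translate([1500, 1900, 0]) cube([150, 1950, 2450]);
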